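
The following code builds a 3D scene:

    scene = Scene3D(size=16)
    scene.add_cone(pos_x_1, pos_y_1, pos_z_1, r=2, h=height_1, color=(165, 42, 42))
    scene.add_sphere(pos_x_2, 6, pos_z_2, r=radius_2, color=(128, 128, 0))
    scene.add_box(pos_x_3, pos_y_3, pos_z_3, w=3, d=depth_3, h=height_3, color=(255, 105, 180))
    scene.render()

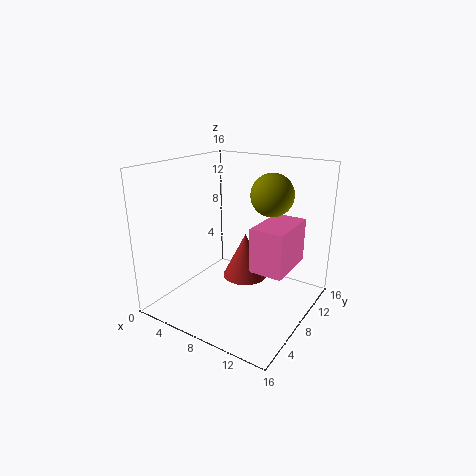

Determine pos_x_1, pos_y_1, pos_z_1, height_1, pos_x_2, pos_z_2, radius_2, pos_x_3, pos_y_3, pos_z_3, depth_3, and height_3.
pos_x_1 = 12; pos_y_1 = 3; pos_z_1 = 7; height_1 = 4; pos_x_2 = 13; pos_z_2 = 14; radius_2 = 2; pos_x_3 = 13; pos_y_3 = 2; pos_z_3 = 8; depth_3 = 5; height_3 = 4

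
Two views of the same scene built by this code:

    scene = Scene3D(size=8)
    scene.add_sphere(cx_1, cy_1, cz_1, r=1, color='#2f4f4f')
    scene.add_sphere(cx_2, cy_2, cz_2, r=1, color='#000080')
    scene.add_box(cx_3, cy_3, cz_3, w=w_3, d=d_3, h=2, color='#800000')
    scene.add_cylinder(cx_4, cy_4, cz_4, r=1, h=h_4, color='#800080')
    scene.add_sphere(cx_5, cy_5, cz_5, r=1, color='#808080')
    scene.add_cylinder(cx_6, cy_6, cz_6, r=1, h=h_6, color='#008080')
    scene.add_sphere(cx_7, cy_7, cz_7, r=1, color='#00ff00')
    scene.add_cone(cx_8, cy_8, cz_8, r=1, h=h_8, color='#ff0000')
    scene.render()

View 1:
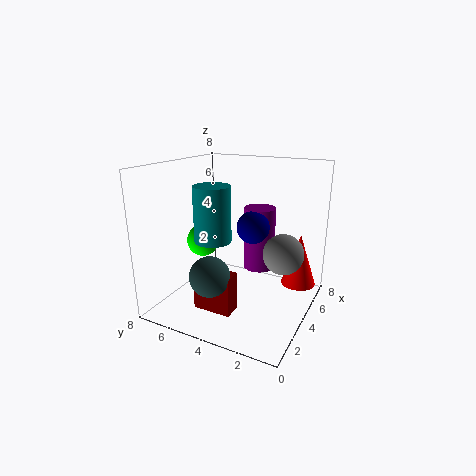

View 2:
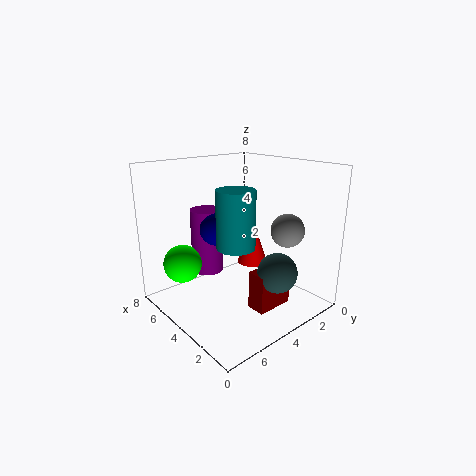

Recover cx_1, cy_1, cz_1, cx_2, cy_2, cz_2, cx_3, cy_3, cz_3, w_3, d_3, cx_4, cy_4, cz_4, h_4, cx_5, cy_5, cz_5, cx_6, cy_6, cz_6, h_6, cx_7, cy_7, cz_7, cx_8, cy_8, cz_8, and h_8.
cx_1 = 1
cy_1 = 4
cz_1 = 3
cx_2 = 6
cy_2 = 4
cz_2 = 4
cx_3 = 1
cy_3 = 3
cz_3 = 1
w_3 = 1
d_3 = 2
cx_4 = 7
cy_4 = 4
cz_4 = 1
h_4 = 4
cx_5 = 3
cy_5 = 1
cz_5 = 4
cx_6 = 3
cy_6 = 5
cz_6 = 4
h_6 = 3
cx_7 = 5
cy_7 = 7
cz_7 = 3
cx_8 = 6
cy_8 = 1
cz_8 = 1
h_8 = 3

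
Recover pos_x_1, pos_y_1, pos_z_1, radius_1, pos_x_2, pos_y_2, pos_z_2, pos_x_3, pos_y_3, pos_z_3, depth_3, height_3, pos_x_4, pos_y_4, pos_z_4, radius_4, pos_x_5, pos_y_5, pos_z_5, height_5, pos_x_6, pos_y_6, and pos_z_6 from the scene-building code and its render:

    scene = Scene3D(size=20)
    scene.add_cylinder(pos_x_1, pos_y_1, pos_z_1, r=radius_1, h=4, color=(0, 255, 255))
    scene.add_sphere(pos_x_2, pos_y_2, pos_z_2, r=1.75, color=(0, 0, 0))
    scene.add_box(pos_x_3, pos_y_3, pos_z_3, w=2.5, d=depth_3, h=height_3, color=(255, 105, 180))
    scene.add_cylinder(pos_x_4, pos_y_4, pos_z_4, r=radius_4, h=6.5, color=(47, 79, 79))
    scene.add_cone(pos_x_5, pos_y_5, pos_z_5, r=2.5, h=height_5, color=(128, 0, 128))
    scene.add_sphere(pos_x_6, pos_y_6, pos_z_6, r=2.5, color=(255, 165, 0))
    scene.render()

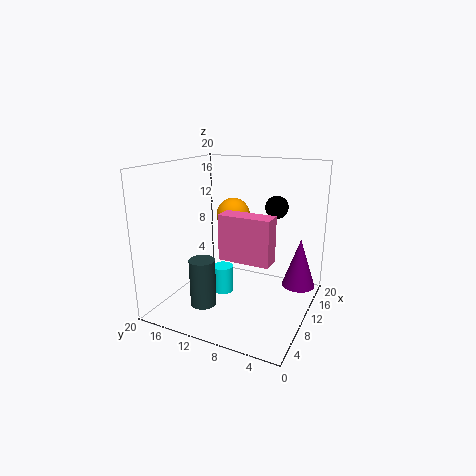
pos_x_1 = 10.5; pos_y_1 = 12.75; pos_z_1 = 1; radius_1 = 1.5; pos_x_2 = 17.25; pos_y_2 = 7; pos_z_2 = 13; pos_x_3 = 4.5; pos_y_3 = 3.5; pos_z_3 = 9; depth_3 = 6.5; height_3 = 5.75; pos_x_4 = 5.25; pos_y_4 = 13; pos_z_4 = 1.5; radius_4 = 1.75; pos_x_5 = 16.5; pos_y_5 = 2.75; pos_z_5 = 1.25; height_5 = 7.5; pos_x_6 = 14; pos_y_6 = 12.75; pos_z_6 = 12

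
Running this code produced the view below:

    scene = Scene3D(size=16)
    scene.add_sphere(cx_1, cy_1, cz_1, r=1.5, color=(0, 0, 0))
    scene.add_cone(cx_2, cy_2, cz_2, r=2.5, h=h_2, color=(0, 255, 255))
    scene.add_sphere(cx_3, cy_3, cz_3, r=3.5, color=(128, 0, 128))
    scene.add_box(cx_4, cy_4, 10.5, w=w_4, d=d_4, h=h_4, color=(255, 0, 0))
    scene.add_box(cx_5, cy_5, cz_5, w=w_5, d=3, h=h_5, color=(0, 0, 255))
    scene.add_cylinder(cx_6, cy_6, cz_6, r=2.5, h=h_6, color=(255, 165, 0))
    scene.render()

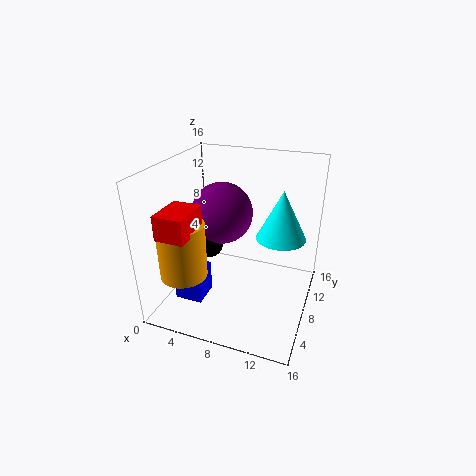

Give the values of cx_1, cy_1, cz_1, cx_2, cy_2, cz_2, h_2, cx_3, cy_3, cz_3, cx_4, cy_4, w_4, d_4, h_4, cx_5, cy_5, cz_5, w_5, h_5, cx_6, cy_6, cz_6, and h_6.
cx_1 = 4.5
cy_1 = 8
cz_1 = 6.5
cx_2 = 13
cy_2 = 7
cz_2 = 9.5
h_2 = 5
cx_3 = 5.5
cy_3 = 9.5
cz_3 = 10
cx_4 = 2.5
cy_4 = 0.5
w_4 = 3
d_4 = 4
h_4 = 2.5
cx_5 = 2.5
cy_5 = 3
cz_5 = 2
w_5 = 3
h_5 = 3.5
cx_6 = 3.5
cy_6 = 3.5
cz_6 = 5
h_6 = 6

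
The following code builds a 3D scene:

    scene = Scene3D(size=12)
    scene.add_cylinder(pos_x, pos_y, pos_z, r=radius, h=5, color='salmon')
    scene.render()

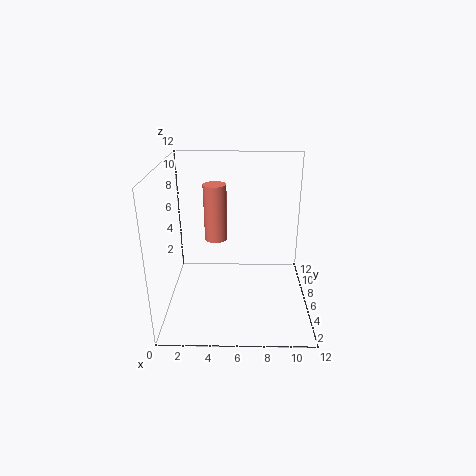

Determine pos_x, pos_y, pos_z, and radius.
pos_x = 4
pos_y = 8
pos_z = 5
radius = 1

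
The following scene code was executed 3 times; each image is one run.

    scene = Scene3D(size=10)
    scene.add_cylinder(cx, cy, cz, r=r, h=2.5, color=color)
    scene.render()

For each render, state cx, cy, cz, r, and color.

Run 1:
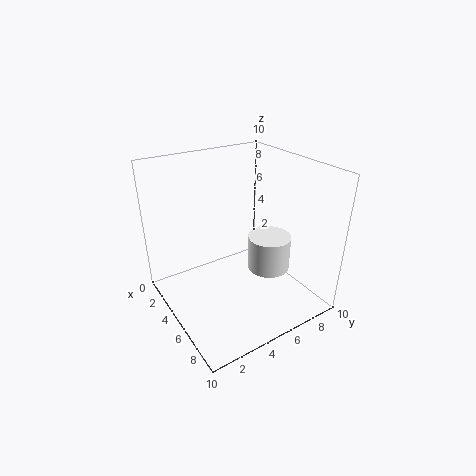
cx = 6, cy = 7, cz = 2.5, r = 1.5, color = 'white'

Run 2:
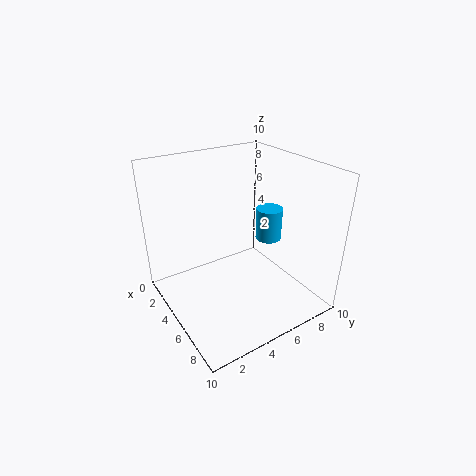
cx = 4, cy = 8.5, cz = 3.5, r = 1, color = 'deepskyblue'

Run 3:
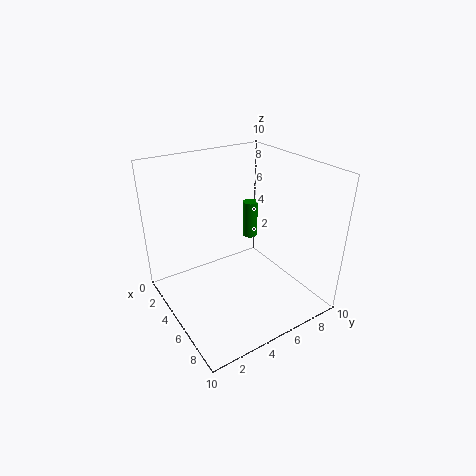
cx = 5, cy = 6, cz = 5, r = 0.5, color = 'green'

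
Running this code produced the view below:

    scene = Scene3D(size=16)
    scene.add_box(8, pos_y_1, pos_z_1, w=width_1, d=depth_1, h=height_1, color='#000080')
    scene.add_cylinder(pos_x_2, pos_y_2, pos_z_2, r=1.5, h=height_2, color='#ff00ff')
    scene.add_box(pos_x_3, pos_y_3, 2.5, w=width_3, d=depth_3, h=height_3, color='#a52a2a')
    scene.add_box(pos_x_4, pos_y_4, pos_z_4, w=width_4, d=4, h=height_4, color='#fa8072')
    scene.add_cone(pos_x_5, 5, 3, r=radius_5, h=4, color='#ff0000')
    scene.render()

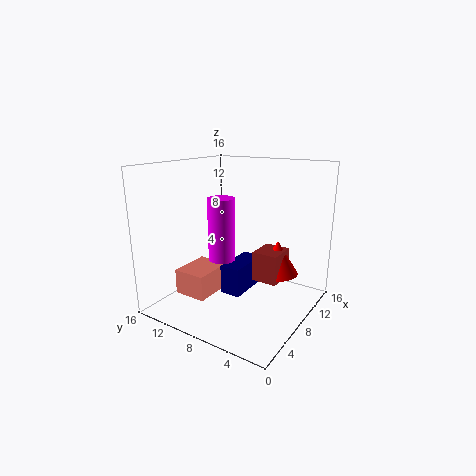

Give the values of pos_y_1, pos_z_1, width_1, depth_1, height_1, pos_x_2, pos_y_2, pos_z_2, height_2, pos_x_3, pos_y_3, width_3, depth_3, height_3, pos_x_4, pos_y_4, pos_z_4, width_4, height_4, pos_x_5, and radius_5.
pos_y_1 = 8; pos_z_1 = 0.5; width_1 = 5.5; depth_1 = 2.5; height_1 = 3.5; pos_x_2 = 7; pos_y_2 = 9.5; pos_z_2 = 5.5; height_2 = 7; pos_x_3 = 9.5; pos_y_3 = 4; width_3 = 3.5; depth_3 = 3; height_3 = 3.5; pos_x_4 = 5; pos_y_4 = 11; pos_z_4 = 0.5; width_4 = 5; height_4 = 3; pos_x_5 = 12; radius_5 = 2.5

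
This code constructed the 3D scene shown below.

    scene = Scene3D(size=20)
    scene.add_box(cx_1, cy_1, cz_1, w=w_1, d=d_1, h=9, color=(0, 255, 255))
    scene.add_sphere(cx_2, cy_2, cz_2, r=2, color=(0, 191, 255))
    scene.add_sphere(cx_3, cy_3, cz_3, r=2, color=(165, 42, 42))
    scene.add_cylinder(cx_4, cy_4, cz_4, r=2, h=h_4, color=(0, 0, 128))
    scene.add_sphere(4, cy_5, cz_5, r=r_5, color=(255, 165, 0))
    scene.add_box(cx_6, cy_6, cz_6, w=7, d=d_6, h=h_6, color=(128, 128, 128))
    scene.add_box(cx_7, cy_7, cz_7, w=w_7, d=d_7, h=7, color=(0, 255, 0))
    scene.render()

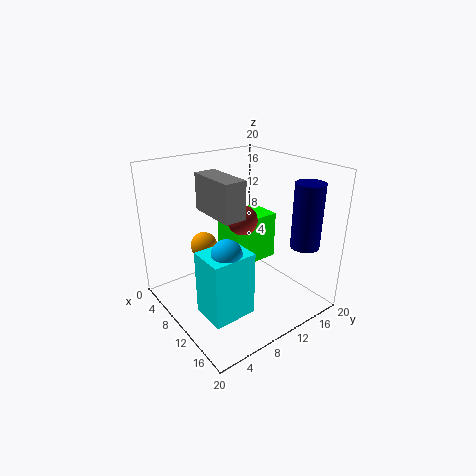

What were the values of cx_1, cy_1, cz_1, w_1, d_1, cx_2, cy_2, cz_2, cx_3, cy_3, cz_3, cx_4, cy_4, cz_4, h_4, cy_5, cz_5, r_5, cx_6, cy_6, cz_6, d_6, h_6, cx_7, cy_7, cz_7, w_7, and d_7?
cx_1 = 10, cy_1 = 3, cz_1 = 1, w_1 = 5, d_1 = 6, cx_2 = 13, cy_2 = 6, cz_2 = 10, cx_3 = 11, cy_3 = 10, cz_3 = 13, cx_4 = 16, cy_4 = 17, cz_4 = 9, h_4 = 9, cy_5 = 8, cz_5 = 7, r_5 = 2, cx_6 = 6, cy_6 = 6, cz_6 = 14, d_6 = 3, h_6 = 5, cx_7 = 5, cy_7 = 10, cz_7 = 5, w_7 = 5, d_7 = 7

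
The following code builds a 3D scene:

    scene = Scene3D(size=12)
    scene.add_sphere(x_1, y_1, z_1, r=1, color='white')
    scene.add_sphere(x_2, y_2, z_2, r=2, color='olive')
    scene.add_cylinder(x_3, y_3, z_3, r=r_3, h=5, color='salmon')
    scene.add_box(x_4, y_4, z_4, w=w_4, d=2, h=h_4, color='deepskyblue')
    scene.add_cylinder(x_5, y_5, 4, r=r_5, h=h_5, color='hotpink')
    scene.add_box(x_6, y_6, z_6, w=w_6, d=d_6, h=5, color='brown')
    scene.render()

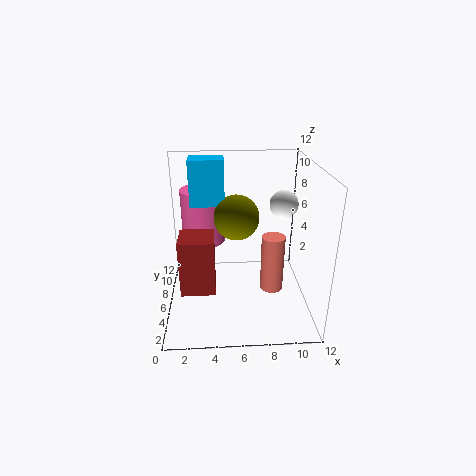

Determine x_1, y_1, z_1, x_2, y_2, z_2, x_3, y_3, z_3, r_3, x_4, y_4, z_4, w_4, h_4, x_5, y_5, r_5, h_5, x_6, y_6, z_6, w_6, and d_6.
x_1 = 9, y_1 = 3, z_1 = 10, x_2 = 6, y_2 = 8, z_2 = 7, x_3 = 9, y_3 = 6, z_3 = 1, r_3 = 1, x_4 = 2, y_4 = 8, z_4 = 8, w_4 = 3, h_4 = 4, x_5 = 3, y_5 = 10, r_5 = 2, h_5 = 5, x_6 = 1, y_6 = 5, z_6 = 1, w_6 = 3, d_6 = 3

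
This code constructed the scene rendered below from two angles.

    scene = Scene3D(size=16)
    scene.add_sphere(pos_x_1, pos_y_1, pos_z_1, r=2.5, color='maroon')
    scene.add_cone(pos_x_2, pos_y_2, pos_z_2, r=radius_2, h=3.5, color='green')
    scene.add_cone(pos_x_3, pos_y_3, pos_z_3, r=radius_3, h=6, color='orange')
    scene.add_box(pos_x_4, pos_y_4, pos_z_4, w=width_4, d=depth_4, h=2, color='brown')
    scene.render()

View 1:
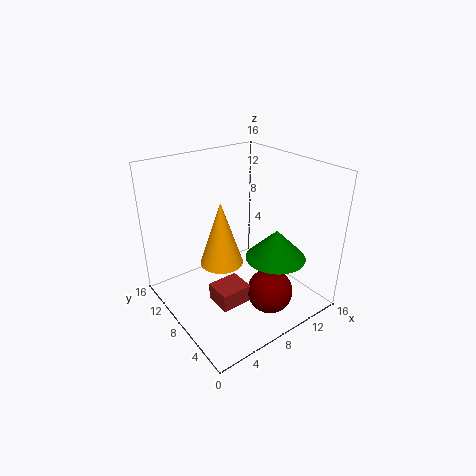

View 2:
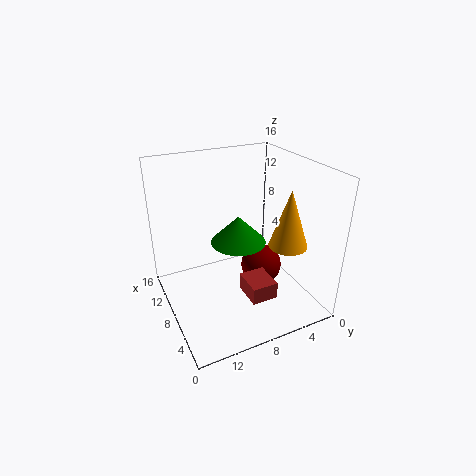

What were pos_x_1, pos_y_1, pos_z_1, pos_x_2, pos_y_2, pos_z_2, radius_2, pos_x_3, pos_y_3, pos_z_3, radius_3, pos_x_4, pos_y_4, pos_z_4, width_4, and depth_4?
pos_x_1 = 9.5
pos_y_1 = 4
pos_z_1 = 2.5
pos_x_2 = 12
pos_y_2 = 6
pos_z_2 = 5
radius_2 = 3.5
pos_x_3 = 3.5
pos_y_3 = 4.5
pos_z_3 = 8.5
radius_3 = 2
pos_x_4 = 4
pos_y_4 = 5
pos_z_4 = 1.5
width_4 = 3.5
depth_4 = 3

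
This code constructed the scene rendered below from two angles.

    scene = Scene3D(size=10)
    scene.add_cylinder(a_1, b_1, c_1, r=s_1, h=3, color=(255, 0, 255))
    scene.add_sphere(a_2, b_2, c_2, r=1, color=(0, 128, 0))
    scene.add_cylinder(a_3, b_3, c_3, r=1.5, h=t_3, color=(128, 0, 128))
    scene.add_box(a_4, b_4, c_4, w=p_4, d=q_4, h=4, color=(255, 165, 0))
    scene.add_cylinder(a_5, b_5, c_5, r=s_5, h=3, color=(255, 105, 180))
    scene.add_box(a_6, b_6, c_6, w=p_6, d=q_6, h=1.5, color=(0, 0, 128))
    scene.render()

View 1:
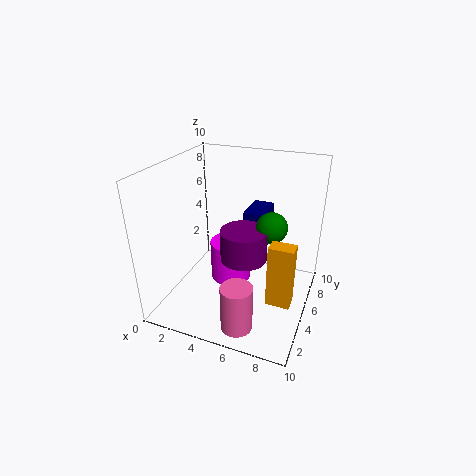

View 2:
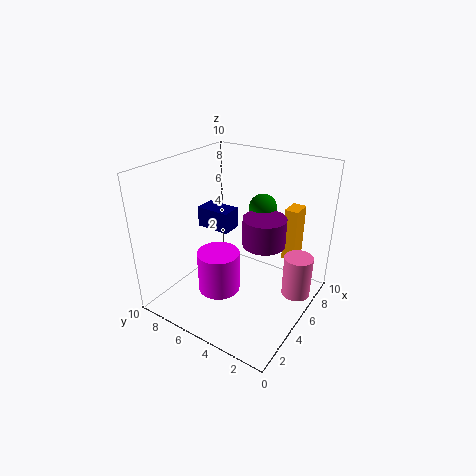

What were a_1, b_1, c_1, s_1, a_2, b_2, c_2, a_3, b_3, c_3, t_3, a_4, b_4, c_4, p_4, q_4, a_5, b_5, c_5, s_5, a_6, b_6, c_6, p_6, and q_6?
a_1 = 4, b_1 = 6, c_1 = 1, s_1 = 1.5, a_2 = 7.5, b_2 = 4.5, c_2 = 6.5, a_3 = 6, b_3 = 3.5, c_3 = 4.5, t_3 = 2, a_4 = 8, b_4 = 2, c_4 = 2.5, p_4 = 1.5, q_4 = 1, a_5 = 6.5, b_5 = 1, c_5 = 1, s_5 = 1, a_6 = 5, b_6 = 6, c_6 = 5, p_6 = 1.5, q_6 = 2.5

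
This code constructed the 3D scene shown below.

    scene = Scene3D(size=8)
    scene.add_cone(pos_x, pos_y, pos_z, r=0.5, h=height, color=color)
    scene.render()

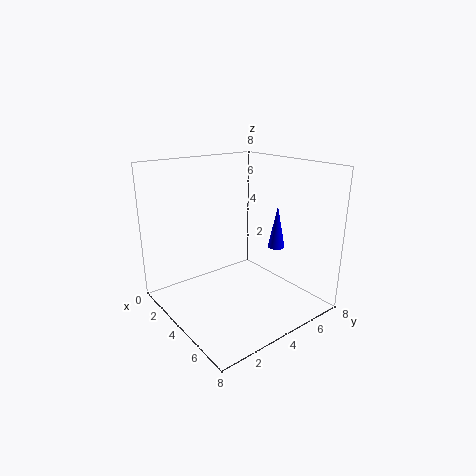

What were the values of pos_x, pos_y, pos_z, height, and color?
pos_x = 4.5; pos_y = 6.5; pos_z = 3; height = 2.5; color = 'blue'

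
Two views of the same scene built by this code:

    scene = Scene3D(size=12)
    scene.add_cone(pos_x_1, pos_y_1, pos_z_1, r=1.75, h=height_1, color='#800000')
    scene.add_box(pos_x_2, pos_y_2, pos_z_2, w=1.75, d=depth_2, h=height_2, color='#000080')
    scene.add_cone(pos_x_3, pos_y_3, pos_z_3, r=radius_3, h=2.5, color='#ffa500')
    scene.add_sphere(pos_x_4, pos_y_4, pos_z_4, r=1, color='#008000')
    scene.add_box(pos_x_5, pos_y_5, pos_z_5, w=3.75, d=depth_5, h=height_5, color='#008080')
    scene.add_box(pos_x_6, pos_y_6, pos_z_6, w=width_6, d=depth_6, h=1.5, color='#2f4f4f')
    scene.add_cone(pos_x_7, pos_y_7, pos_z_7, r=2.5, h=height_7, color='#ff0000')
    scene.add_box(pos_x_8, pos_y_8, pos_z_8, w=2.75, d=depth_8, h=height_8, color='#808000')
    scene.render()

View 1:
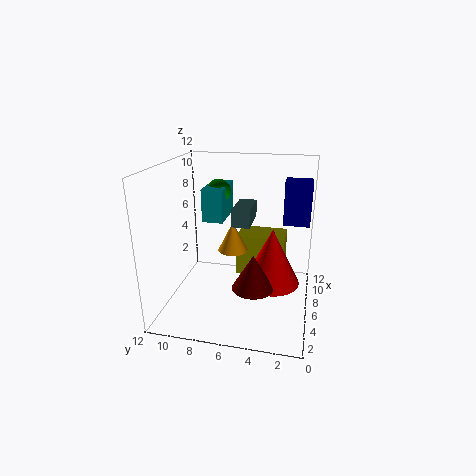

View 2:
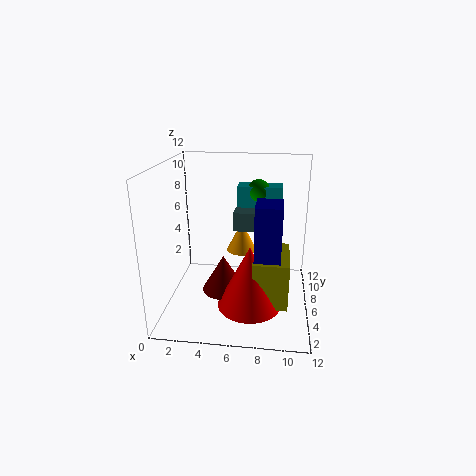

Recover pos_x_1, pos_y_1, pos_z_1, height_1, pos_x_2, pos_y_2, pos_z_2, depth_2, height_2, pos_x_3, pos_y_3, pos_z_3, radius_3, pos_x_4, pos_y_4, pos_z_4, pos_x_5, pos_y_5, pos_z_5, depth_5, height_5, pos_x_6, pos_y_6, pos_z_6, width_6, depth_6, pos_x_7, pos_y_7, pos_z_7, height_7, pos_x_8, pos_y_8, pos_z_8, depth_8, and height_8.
pos_x_1 = 5, pos_y_1 = 4.5, pos_z_1 = 2, height_1 = 3, pos_x_2 = 7.75, pos_y_2 = 0.25, pos_z_2 = 6.75, depth_2 = 2.25, height_2 = 3.75, pos_x_3 = 6.25, pos_y_3 = 6.5, pos_z_3 = 4.75, radius_3 = 1.25, pos_x_4 = 7.5, pos_y_4 = 8, pos_z_4 = 9.5, pos_x_5 = 5.75, pos_y_5 = 7.25, pos_z_5 = 7.25, depth_5 = 1.75, height_5 = 2.75, pos_x_6 = 5.75, pos_y_6 = 5, pos_z_6 = 7, width_6 = 3.25, depth_6 = 1.5, pos_x_7 = 7.25, pos_y_7 = 3.25, pos_z_7 = 1.5, height_7 = 5, pos_x_8 = 7.5, pos_y_8 = 2.25, pos_z_8 = 1.75, depth_8 = 4.25, height_8 = 3.75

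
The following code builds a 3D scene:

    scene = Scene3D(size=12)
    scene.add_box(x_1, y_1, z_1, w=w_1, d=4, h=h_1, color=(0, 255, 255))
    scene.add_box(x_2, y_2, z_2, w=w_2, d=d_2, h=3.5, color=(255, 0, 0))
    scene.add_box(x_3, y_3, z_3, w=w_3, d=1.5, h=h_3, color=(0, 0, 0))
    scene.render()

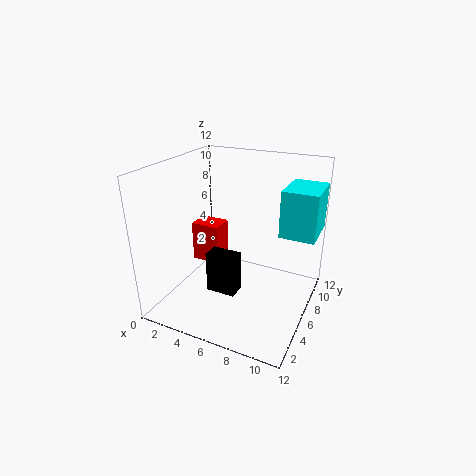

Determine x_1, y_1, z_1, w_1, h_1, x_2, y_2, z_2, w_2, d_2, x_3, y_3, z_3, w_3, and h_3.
x_1 = 9
y_1 = 7.5
z_1 = 6
w_1 = 3
h_1 = 4
x_2 = 1.5
y_2 = 6
z_2 = 3
w_2 = 2.5
d_2 = 2
x_3 = 4
y_3 = 4
z_3 = 1.5
w_3 = 2.5
h_3 = 3.5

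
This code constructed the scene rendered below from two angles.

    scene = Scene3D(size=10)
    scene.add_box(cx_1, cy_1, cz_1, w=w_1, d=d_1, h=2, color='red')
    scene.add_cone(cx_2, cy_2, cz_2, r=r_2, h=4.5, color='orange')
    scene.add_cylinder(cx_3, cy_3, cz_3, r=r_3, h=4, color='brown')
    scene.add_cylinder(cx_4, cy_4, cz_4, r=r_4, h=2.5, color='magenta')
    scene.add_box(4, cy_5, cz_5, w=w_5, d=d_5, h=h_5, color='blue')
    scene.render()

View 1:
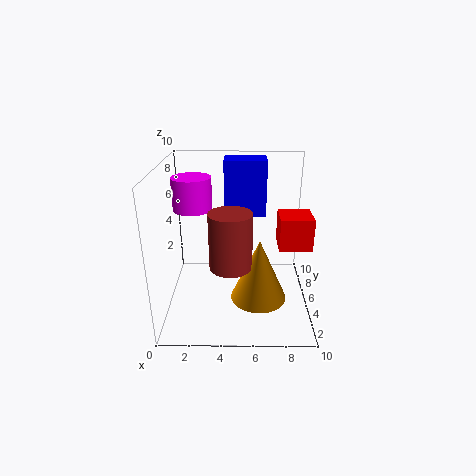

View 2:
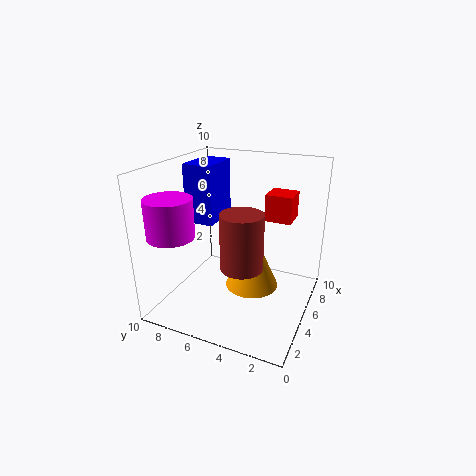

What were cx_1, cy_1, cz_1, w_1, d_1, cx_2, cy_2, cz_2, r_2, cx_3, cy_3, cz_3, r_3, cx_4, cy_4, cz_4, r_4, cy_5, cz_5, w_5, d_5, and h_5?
cx_1 = 7.5, cy_1 = 2, cz_1 = 5.5, w_1 = 2, d_1 = 2, cx_2 = 6.5, cy_2 = 4.5, cz_2 = 0.5, r_2 = 2, cx_3 = 4.5, cy_3 = 4.5, cz_3 = 3, r_3 = 1.5, cx_4 = 1.5, cy_4 = 8, cz_4 = 6, r_4 = 1.5, cy_5 = 6.5, cz_5 = 6, w_5 = 3, d_5 = 2, h_5 = 4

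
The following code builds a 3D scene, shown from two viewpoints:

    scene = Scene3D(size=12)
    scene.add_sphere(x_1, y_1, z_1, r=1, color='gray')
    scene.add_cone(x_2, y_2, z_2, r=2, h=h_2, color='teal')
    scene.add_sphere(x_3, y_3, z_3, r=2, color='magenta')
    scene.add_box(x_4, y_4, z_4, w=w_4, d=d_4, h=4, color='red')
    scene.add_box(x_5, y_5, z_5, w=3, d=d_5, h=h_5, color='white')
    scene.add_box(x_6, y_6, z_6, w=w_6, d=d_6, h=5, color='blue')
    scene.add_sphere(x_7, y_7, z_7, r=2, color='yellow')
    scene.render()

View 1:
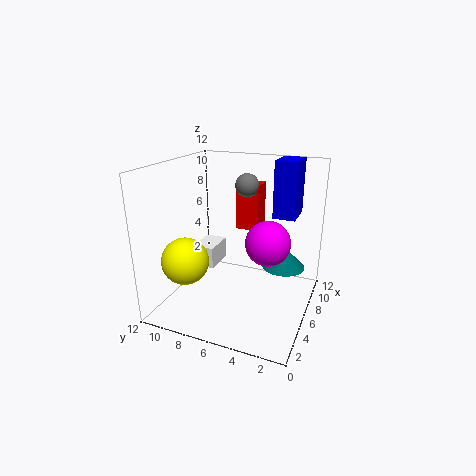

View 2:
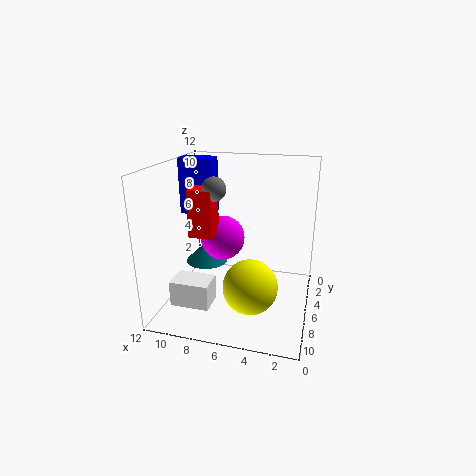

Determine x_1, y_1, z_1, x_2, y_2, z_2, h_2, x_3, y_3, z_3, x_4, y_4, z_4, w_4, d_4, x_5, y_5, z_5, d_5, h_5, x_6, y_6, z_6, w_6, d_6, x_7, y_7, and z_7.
x_1 = 8; y_1 = 6; z_1 = 10; x_2 = 10; y_2 = 3; z_2 = 2; h_2 = 2; x_3 = 8; y_3 = 4; z_3 = 5; x_4 = 8; y_4 = 5; z_4 = 6; w_4 = 2; d_4 = 2; x_5 = 7; y_5 = 9; z_5 = 2; d_5 = 2; h_5 = 2; x_6 = 9; y_6 = 2; z_6 = 7; w_6 = 3; d_6 = 2; x_7 = 4; y_7 = 10; z_7 = 4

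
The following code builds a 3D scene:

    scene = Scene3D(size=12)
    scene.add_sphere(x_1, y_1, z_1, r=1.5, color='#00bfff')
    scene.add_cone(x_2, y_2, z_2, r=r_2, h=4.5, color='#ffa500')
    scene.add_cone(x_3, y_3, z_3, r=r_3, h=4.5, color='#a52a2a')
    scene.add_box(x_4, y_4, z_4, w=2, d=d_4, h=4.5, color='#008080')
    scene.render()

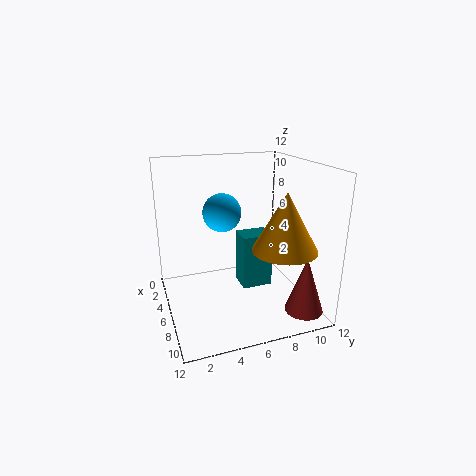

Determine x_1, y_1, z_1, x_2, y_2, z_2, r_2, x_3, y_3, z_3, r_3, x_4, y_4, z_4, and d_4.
x_1 = 6.5; y_1 = 4.5; z_1 = 8.5; x_2 = 9.5; y_2 = 8.5; z_2 = 6; r_2 = 2.5; x_3 = 10.5; y_3 = 10; z_3 = 1; r_3 = 1.5; x_4 = 5.5; y_4 = 6; z_4 = 2; d_4 = 2.5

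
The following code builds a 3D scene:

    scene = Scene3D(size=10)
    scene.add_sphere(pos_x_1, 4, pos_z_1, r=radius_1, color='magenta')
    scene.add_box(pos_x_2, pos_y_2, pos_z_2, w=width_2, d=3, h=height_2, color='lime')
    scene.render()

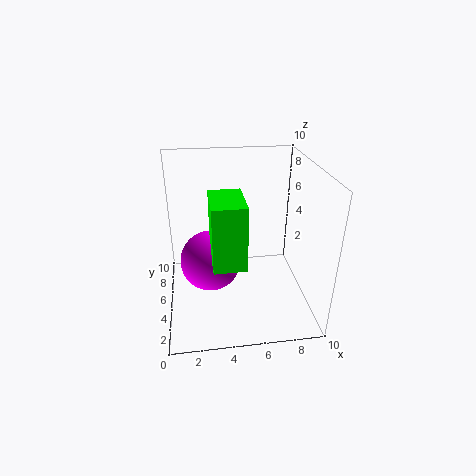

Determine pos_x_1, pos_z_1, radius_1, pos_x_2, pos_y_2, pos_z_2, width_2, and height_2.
pos_x_1 = 3; pos_z_1 = 4; radius_1 = 2; pos_x_2 = 3; pos_y_2 = 1; pos_z_2 = 5; width_2 = 2; height_2 = 4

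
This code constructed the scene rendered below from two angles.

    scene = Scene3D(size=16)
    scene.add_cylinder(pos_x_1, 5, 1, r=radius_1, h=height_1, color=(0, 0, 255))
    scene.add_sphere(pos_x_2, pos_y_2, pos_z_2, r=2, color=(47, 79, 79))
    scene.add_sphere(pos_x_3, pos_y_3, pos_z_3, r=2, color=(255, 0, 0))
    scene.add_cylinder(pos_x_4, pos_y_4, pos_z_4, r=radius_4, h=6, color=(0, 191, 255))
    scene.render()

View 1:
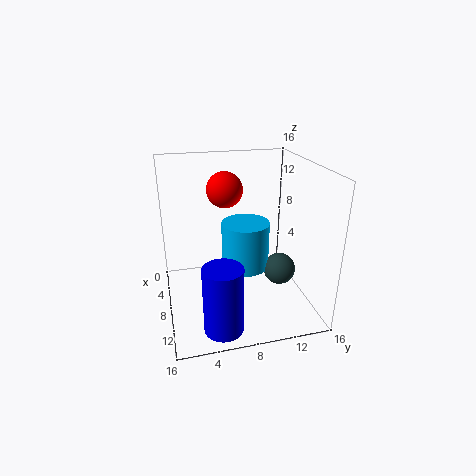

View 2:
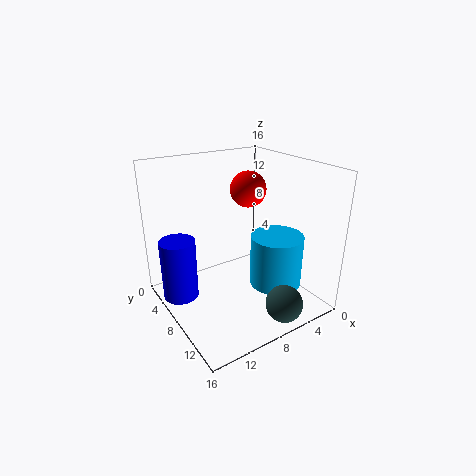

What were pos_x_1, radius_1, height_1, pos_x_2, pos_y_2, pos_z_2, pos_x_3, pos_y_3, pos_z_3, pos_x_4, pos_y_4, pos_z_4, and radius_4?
pos_x_1 = 14
radius_1 = 2
height_1 = 7
pos_x_2 = 6
pos_y_2 = 14
pos_z_2 = 2
pos_x_3 = 6
pos_y_3 = 7
pos_z_3 = 13
pos_x_4 = 4
pos_y_4 = 10
pos_z_4 = 2
radius_4 = 3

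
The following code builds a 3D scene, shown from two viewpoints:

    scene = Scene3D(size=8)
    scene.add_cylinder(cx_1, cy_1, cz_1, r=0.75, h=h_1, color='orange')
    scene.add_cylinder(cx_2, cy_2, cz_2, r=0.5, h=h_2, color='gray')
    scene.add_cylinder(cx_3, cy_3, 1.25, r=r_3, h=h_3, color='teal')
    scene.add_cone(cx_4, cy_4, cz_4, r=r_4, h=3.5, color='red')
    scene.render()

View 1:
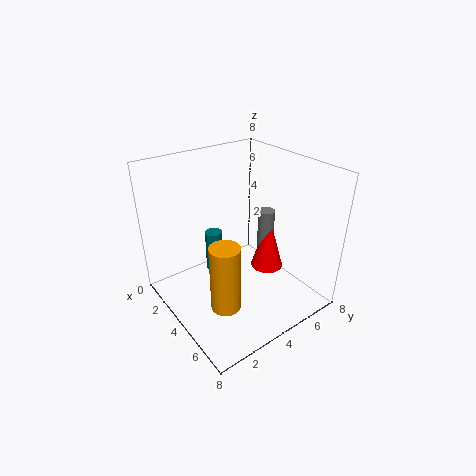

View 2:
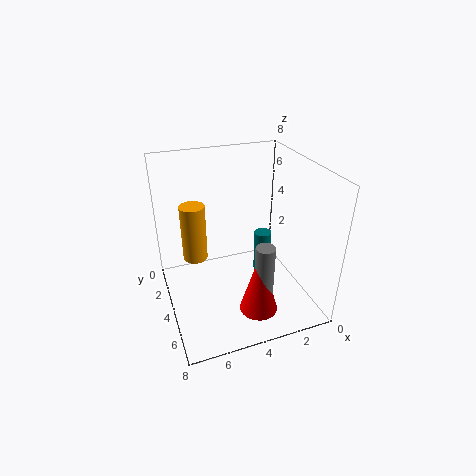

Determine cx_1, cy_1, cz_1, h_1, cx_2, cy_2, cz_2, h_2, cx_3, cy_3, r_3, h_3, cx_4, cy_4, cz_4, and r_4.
cx_1 = 6; cy_1 = 1.75; cz_1 = 1.75; h_1 = 3.5; cx_2 = 3.5; cy_2 = 6.5; cz_2 = 1.5; h_2 = 3.25; cx_3 = 2.25; cy_3 = 3.5; r_3 = 0.5; h_3 = 2.5; cx_4 = 3.75; cy_4 = 6.5; cz_4 = 1; r_4 = 1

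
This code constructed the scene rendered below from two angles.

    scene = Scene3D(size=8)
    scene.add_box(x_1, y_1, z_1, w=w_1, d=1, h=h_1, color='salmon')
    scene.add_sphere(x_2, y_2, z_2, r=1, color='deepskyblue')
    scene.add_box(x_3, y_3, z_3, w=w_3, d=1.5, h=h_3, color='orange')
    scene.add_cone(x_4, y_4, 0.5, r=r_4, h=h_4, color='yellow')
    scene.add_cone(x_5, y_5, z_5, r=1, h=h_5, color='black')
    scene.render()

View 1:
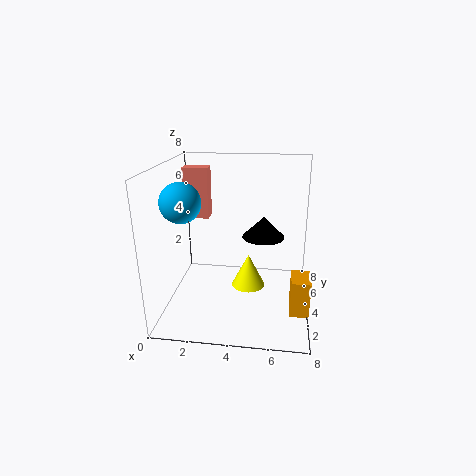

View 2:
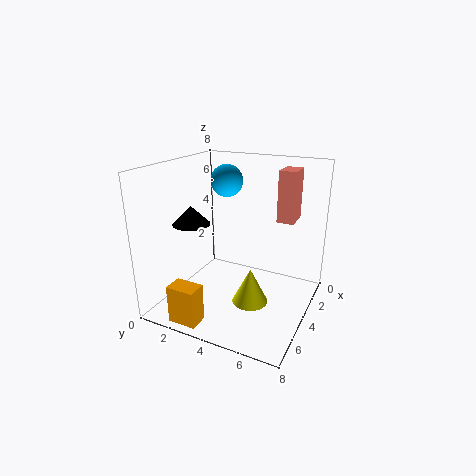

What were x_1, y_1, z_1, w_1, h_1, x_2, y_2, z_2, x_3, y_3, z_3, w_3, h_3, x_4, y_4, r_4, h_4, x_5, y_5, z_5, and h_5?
x_1 = 0.5, y_1 = 5.5, z_1 = 4.5, w_1 = 1.5, h_1 = 3, x_2 = 1.5, y_2 = 2, z_2 = 6.5, x_3 = 7, y_3 = 2, z_3 = 0.5, w_3 = 1, h_3 = 2, x_4 = 4.5, y_4 = 5, r_4 = 1, h_4 = 2, x_5 = 5.5, y_5 = 2, z_5 = 5, h_5 = 1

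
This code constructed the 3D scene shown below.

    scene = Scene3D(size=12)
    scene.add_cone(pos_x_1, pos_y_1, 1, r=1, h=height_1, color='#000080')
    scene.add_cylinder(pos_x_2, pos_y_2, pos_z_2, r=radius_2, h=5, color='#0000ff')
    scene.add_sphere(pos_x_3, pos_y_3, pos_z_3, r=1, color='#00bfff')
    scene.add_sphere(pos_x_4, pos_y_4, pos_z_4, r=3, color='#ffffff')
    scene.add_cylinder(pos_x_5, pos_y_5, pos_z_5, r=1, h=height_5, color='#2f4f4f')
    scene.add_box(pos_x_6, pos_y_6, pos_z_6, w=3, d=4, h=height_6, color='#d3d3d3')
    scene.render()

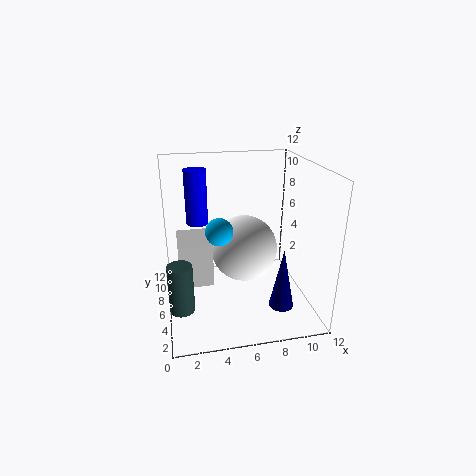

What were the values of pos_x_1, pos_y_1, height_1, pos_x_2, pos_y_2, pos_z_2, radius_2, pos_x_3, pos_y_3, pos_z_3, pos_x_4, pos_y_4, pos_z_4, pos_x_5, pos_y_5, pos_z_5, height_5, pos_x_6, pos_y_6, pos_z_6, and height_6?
pos_x_1 = 9; pos_y_1 = 3; height_1 = 5; pos_x_2 = 3; pos_y_2 = 10; pos_z_2 = 6; radius_2 = 1; pos_x_3 = 4; pos_y_3 = 3; pos_z_3 = 8; pos_x_4 = 7; pos_y_4 = 8; pos_z_4 = 4; pos_x_5 = 1; pos_y_5 = 4; pos_z_5 = 1; height_5 = 4; pos_x_6 = 1; pos_y_6 = 7; pos_z_6 = 1; height_6 = 4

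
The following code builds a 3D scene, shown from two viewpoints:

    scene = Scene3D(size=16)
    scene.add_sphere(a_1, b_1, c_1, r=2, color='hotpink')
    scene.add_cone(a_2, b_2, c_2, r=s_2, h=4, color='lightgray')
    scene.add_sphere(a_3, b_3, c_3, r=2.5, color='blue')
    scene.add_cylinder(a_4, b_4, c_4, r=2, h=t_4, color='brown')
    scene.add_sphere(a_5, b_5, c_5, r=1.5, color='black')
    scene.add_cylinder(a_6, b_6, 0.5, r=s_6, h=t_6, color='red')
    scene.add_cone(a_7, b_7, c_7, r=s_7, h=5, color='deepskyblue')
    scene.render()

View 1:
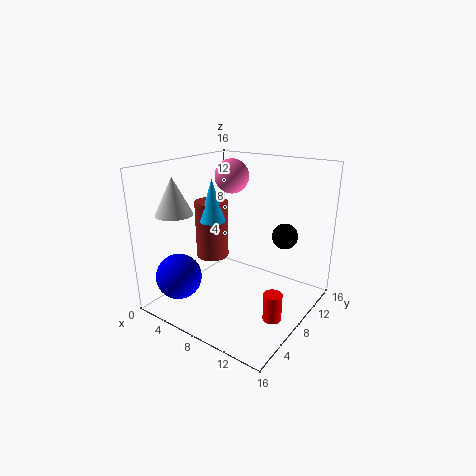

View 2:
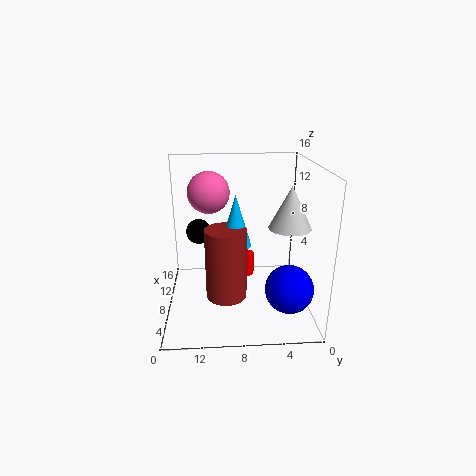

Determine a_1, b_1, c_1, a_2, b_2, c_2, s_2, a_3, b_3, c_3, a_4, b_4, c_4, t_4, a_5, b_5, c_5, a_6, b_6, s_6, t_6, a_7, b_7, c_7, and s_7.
a_1 = 5, b_1 = 11, c_1 = 14, a_2 = 3, b_2 = 3.5, c_2 = 11, s_2 = 2, a_3 = 3.5, b_3 = 3, c_3 = 4, a_4 = 3, b_4 = 9.5, c_4 = 4, t_4 = 7, a_5 = 11.5, b_5 = 12.5, c_5 = 7.5, a_6 = 13.5, b_6 = 6.5, s_6 = 1, t_6 = 3, a_7 = 4, b_7 = 8.5, c_7 = 9, s_7 = 1.5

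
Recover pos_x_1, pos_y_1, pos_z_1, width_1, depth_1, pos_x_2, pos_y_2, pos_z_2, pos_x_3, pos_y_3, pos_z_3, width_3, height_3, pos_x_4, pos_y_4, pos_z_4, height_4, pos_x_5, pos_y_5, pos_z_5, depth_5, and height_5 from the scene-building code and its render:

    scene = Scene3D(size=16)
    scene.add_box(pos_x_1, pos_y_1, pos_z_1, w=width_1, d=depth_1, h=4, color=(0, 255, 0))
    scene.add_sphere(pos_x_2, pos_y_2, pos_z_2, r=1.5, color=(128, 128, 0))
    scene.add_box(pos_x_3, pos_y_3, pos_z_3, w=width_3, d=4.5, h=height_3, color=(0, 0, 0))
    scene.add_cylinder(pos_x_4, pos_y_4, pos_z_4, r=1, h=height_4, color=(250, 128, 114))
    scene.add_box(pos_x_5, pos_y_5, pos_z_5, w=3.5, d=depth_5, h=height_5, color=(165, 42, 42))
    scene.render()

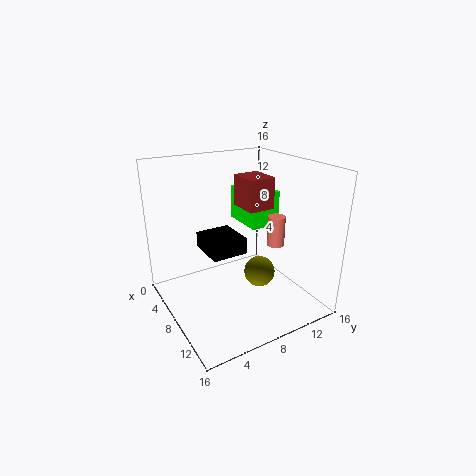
pos_x_1 = 3; pos_y_1 = 10; pos_z_1 = 8.5; width_1 = 5; depth_1 = 3.5; pos_x_2 = 13; pos_y_2 = 7.5; pos_z_2 = 6.5; pos_x_3 = 1; pos_y_3 = 6; pos_z_3 = 4.5; width_3 = 5; height_3 = 2; pos_x_4 = 9; pos_y_4 = 12.5; pos_z_4 = 6.5; height_4 = 3.5; pos_x_5 = 5.5; pos_y_5 = 9; pos_z_5 = 11; depth_5 = 3; height_5 = 3.5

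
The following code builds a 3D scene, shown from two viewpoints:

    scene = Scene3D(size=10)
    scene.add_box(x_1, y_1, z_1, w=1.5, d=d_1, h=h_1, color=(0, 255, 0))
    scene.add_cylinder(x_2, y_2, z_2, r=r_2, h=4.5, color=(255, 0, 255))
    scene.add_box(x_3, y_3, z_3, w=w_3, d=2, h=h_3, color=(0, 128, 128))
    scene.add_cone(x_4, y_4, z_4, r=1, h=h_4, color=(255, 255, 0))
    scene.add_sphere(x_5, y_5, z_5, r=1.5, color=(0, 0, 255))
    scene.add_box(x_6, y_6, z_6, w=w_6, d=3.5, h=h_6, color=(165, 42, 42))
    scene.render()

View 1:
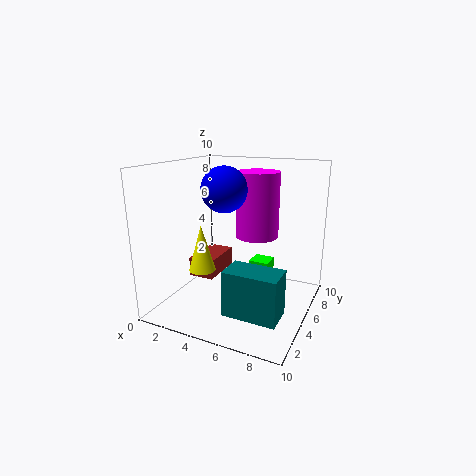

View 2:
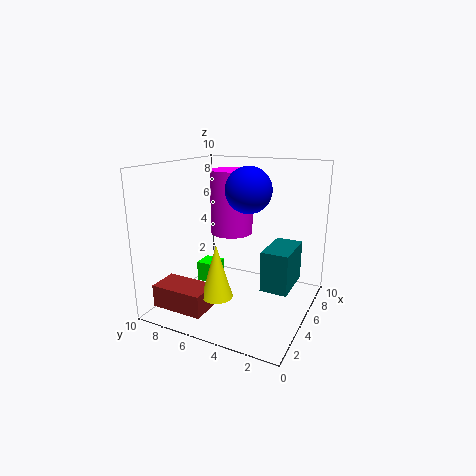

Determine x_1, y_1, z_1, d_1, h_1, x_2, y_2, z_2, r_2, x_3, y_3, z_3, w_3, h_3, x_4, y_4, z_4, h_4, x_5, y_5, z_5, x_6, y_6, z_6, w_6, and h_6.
x_1 = 5
y_1 = 7
z_1 = 1
d_1 = 1.5
h_1 = 1.5
x_2 = 6
y_2 = 6
z_2 = 5
r_2 = 1.5
x_3 = 5.5
y_3 = 1.5
z_3 = 1
w_3 = 3.5
h_3 = 3
x_4 = 2
y_4 = 5
z_4 = 2
h_4 = 3.5
x_5 = 4.5
y_5 = 4
z_5 = 8.5
x_6 = 0.5
y_6 = 5.5
z_6 = 1
w_6 = 2
h_6 = 1.5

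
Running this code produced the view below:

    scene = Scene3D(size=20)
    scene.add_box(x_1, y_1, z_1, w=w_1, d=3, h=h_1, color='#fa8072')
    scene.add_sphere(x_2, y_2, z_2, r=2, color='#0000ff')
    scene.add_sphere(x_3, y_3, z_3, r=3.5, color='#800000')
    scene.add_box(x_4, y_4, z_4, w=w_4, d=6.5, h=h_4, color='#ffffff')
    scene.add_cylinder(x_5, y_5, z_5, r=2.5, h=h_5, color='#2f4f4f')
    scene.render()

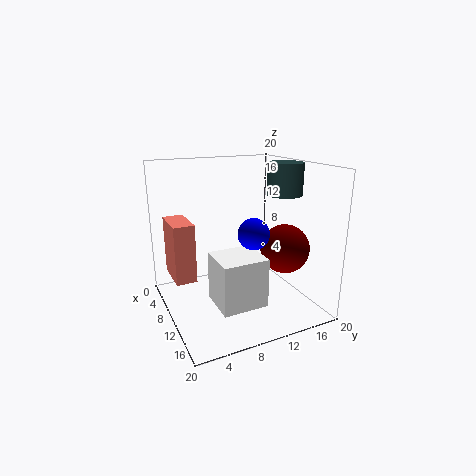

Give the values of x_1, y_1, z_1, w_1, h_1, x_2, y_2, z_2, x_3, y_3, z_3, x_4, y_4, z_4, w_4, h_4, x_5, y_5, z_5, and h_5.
x_1 = 2, y_1 = 1.5, z_1 = 3.5, w_1 = 6, h_1 = 8.5, x_2 = 14.5, y_2 = 10, z_2 = 12, x_3 = 12, y_3 = 16.5, z_3 = 8, x_4 = 8.5, y_4 = 6, z_4 = 1, w_4 = 6, h_4 = 7, x_5 = 10.5, y_5 = 17, z_5 = 15.5, h_5 = 4.5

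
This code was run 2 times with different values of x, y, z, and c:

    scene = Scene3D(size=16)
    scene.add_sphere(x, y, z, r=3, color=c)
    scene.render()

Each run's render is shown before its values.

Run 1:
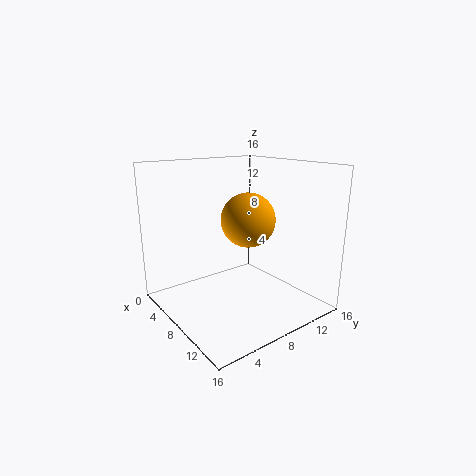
x = 8.5; y = 9; z = 10; c = 'orange'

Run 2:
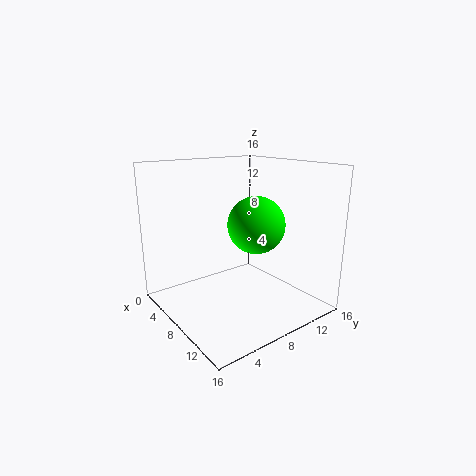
x = 10.5; y = 8.5; z = 10; c = 'lime'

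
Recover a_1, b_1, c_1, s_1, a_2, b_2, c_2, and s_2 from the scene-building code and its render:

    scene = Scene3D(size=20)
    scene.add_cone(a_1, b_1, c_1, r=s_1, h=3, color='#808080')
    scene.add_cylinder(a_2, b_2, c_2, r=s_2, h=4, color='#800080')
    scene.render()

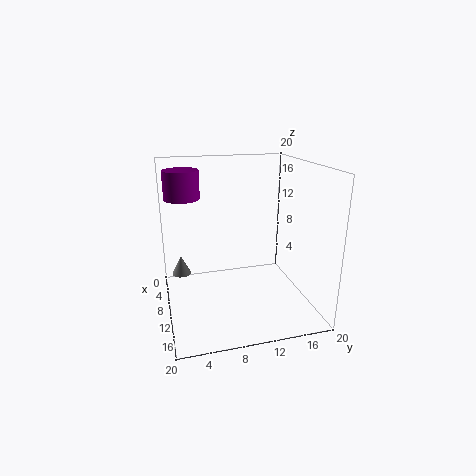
a_1 = 3, b_1 = 2.5, c_1 = 2, s_1 = 1.5, a_2 = 6, b_2 = 3, c_2 = 15, s_2 = 2.5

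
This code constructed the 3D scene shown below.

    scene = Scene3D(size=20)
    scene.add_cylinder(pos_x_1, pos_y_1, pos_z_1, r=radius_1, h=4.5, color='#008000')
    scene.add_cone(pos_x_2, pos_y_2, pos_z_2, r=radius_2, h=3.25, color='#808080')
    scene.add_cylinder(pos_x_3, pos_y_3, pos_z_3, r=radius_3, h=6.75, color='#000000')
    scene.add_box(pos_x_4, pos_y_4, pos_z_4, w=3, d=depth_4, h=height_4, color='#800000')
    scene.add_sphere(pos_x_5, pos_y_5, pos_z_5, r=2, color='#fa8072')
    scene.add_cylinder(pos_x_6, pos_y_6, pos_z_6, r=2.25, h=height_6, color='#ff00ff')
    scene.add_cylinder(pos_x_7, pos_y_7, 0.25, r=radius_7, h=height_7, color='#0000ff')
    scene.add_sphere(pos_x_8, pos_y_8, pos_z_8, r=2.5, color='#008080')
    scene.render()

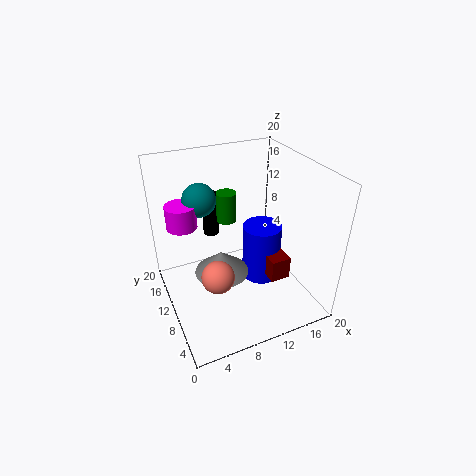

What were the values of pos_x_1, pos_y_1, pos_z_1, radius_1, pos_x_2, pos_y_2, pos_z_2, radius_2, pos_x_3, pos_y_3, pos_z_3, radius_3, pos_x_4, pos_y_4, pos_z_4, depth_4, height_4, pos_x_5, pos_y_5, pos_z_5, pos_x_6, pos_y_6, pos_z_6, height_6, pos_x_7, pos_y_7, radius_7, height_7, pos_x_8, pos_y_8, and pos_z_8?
pos_x_1 = 10.5, pos_y_1 = 15.25, pos_z_1 = 10, radius_1 = 1.5, pos_x_2 = 7.25, pos_y_2 = 9.5, pos_z_2 = 5.5, radius_2 = 3.75, pos_x_3 = 8.75, pos_y_3 = 17.5, pos_z_3 = 7, radius_3 = 1.25, pos_x_4 = 14.5, pos_y_4 = 7.5, pos_z_4 = 2.25, depth_4 = 5.25, height_4 = 3.5, pos_x_5 = 4.75, pos_y_5 = 4.25, pos_z_5 = 9.25, pos_x_6 = 3.75, pos_y_6 = 16, pos_z_6 = 10, height_6 = 3.5, pos_x_7 = 15.25, pos_y_7 = 12.5, radius_7 = 3, height_7 = 9, pos_x_8 = 6.75, pos_y_8 = 16.5, pos_z_8 = 13.5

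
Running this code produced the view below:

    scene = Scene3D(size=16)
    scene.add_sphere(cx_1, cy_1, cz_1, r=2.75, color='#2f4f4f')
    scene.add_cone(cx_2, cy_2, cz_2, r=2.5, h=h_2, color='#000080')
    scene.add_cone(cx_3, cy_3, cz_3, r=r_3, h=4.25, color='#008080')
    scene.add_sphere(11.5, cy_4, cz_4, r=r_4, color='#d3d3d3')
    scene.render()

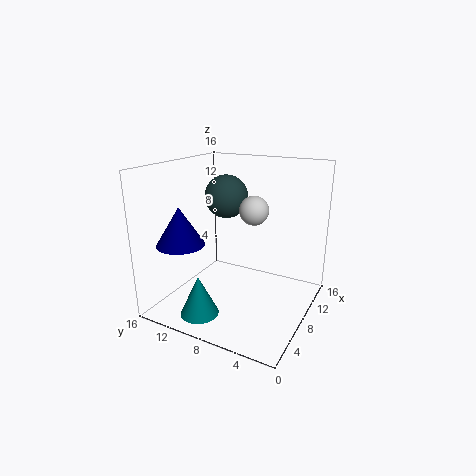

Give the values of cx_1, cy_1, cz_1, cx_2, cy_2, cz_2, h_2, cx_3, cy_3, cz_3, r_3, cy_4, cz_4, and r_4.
cx_1 = 13.25; cy_1 = 12.5; cz_1 = 11; cx_2 = 3; cy_2 = 12; cz_2 = 8.25; h_2 = 4; cx_3 = 2.25; cy_3 = 9.5; cz_3 = 1.25; r_3 = 2; cy_4 = 7.75; cz_4 = 10.25; r_4 = 1.75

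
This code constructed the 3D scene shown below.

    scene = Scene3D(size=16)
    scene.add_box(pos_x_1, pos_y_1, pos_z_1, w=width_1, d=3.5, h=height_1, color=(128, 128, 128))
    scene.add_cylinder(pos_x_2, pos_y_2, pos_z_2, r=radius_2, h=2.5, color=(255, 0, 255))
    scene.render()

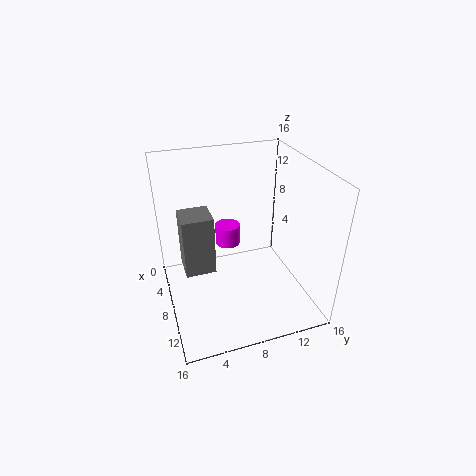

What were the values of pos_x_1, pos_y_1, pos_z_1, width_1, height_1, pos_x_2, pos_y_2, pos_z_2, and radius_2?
pos_x_1 = 4; pos_y_1 = 2; pos_z_1 = 3.5; width_1 = 3.5; height_1 = 7; pos_x_2 = 4; pos_y_2 = 8; pos_z_2 = 5; radius_2 = 1.5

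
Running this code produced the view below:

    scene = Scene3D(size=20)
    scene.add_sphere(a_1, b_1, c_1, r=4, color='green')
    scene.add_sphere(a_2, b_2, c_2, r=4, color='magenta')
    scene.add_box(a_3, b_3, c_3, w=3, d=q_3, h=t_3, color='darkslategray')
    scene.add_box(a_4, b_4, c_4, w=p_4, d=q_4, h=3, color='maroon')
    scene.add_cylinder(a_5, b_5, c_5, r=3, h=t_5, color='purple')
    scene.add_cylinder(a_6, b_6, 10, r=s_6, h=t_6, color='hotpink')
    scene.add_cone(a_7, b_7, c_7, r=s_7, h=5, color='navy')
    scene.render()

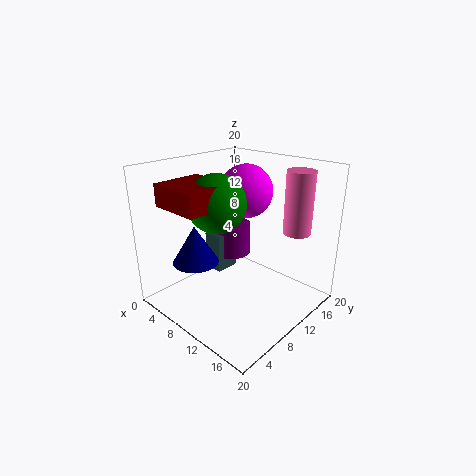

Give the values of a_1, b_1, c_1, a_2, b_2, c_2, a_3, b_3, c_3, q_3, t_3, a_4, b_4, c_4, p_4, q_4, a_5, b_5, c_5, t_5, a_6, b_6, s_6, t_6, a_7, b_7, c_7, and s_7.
a_1 = 8, b_1 = 8, c_1 = 15, a_2 = 7, b_2 = 15, c_2 = 15, a_3 = 2, b_3 = 11, c_3 = 2, q_3 = 4, t_3 = 6, a_4 = 3, b_4 = 2, c_4 = 15, p_4 = 7, q_4 = 7, a_5 = 4, b_5 = 15, c_5 = 4, t_5 = 5, a_6 = 15, b_6 = 17, s_6 = 2, t_6 = 9, a_7 = 8, b_7 = 4, c_7 = 8, s_7 = 3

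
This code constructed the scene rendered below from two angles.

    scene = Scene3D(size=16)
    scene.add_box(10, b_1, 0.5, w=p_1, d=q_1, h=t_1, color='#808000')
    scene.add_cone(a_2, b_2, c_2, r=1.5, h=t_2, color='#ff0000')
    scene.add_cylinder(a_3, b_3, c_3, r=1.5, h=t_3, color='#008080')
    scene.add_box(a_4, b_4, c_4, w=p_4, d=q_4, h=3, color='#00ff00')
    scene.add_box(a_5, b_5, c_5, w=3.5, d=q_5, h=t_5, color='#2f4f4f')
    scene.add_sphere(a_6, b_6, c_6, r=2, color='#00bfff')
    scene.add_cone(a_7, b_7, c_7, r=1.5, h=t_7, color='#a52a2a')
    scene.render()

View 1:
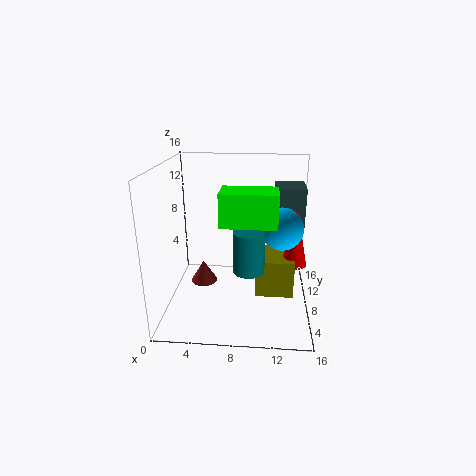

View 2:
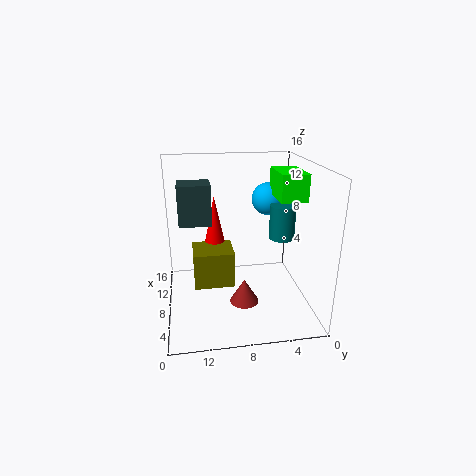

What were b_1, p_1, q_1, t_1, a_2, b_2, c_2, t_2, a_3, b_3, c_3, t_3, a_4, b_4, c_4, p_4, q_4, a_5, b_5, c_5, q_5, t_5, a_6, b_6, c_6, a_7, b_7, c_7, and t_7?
b_1 = 8
p_1 = 4.5
q_1 = 5
t_1 = 4.5
a_2 = 14.5
b_2 = 10
c_2 = 4
t_2 = 7
a_3 = 9.5
b_3 = 2.5
c_3 = 7
t_3 = 4
a_4 = 7
b_4 = 0.5
c_4 = 12
p_4 = 5
q_4 = 3
a_5 = 12
b_5 = 10.5
c_5 = 8
q_5 = 4
t_5 = 5
a_6 = 12.5
b_6 = 3.5
c_6 = 11
a_7 = 4
b_7 = 8
c_7 = 2.5
t_7 = 2.5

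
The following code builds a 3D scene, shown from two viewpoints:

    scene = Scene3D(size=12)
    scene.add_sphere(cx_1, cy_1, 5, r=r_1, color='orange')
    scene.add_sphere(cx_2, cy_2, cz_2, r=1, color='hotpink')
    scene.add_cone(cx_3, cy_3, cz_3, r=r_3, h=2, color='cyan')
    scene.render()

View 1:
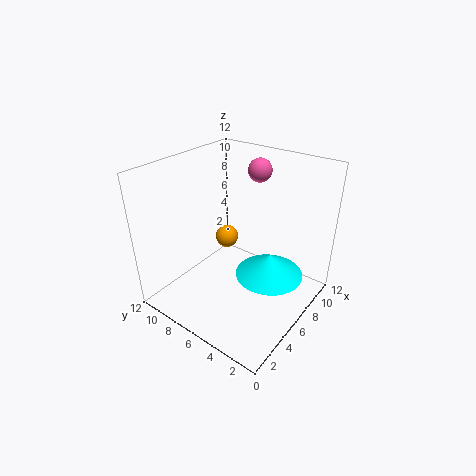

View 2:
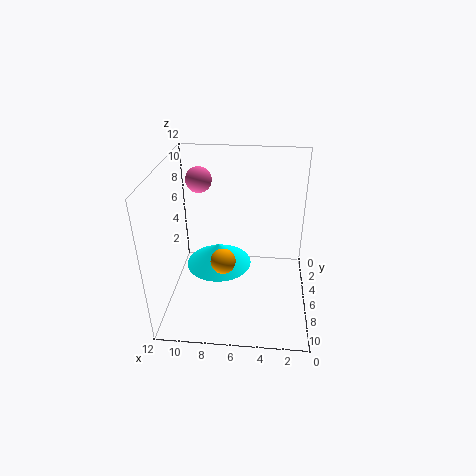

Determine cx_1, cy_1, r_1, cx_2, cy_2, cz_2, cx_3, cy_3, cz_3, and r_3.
cx_1 = 7; cy_1 = 8; r_1 = 1; cx_2 = 9; cy_2 = 6; cz_2 = 11; cx_3 = 8; cy_3 = 4; cz_3 = 2; r_3 = 3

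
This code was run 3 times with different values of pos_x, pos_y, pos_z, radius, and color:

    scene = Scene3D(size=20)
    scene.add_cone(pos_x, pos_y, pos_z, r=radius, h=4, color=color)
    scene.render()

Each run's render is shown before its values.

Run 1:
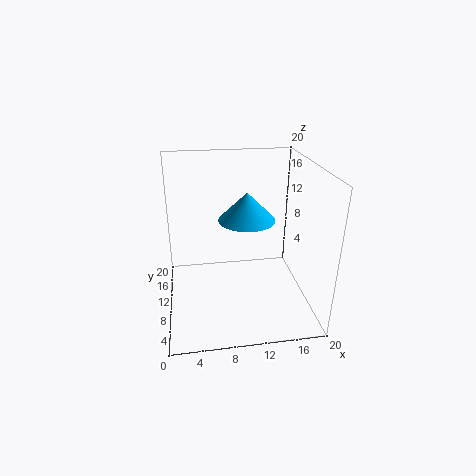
pos_x = 11.5; pos_y = 11.5; pos_z = 12; radius = 4; color = 'deepskyblue'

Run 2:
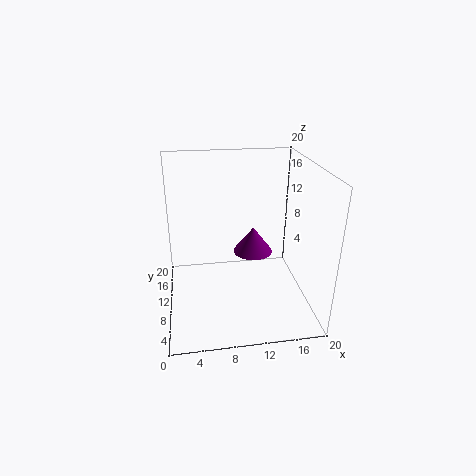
pos_x = 13; pos_y = 14; pos_z = 5.5; radius = 3; color = 'purple'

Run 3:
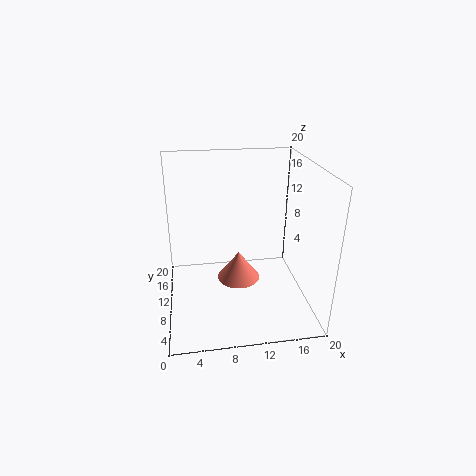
pos_x = 10; pos_y = 9.5; pos_z = 4; radius = 3; color = 'salmon'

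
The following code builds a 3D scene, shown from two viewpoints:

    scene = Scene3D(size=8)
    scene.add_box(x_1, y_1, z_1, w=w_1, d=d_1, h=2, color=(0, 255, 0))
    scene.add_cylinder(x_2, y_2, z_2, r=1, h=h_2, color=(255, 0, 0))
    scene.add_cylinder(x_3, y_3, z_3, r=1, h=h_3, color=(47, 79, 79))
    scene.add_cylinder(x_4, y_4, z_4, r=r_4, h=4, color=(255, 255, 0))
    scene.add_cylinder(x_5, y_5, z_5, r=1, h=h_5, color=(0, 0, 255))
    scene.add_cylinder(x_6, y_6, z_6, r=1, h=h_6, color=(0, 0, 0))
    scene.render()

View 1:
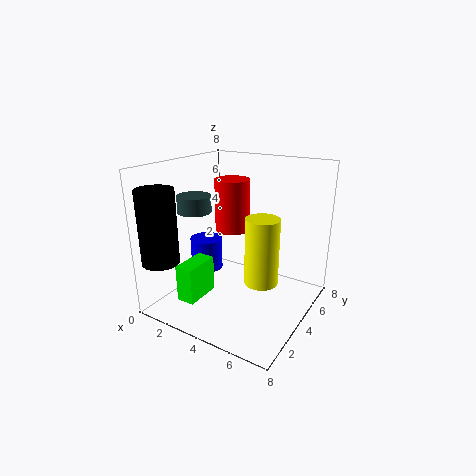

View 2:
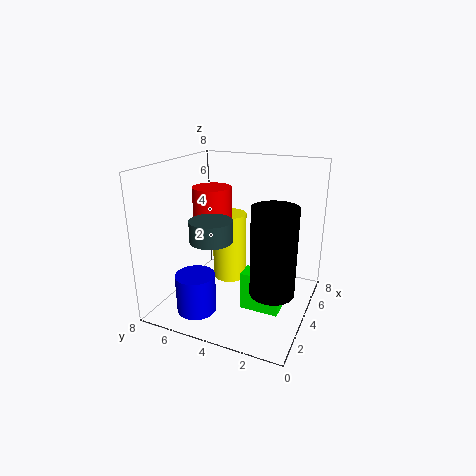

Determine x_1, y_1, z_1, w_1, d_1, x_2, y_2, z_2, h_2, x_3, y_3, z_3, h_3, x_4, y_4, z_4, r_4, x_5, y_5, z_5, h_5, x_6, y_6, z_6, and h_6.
x_1 = 2
y_1 = 1
z_1 = 1
w_1 = 1
d_1 = 2
x_2 = 3
y_2 = 5
z_2 = 4
h_2 = 3
x_3 = 1
y_3 = 4
z_3 = 5
h_3 = 1
x_4 = 5
y_4 = 5
z_4 = 1
r_4 = 1
x_5 = 1
y_5 = 5
z_5 = 1
h_5 = 2
x_6 = 1
y_6 = 1
z_6 = 3
h_6 = 4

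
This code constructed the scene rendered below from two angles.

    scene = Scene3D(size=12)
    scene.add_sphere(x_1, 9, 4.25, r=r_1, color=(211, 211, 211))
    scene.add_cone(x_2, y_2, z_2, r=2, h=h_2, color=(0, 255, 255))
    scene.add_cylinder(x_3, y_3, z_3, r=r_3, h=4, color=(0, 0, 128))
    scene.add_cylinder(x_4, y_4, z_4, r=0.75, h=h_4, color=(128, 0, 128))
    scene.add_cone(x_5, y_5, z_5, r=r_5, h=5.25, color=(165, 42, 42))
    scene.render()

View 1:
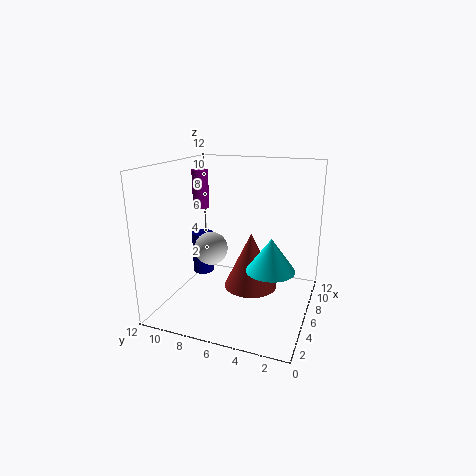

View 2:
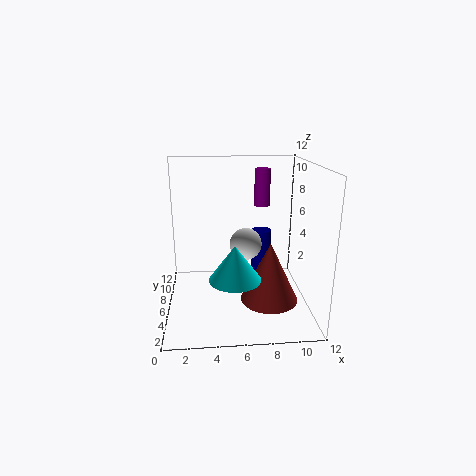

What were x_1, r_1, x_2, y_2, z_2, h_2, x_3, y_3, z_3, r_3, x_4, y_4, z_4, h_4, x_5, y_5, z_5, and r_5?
x_1 = 7, r_1 = 1.5, x_2 = 5.5, y_2 = 3, z_2 = 3.75, h_2 = 2.75, x_3 = 8.75, y_3 = 10.75, z_3 = 1, r_3 = 1, x_4 = 8.75, y_4 = 10.75, z_4 = 7.5, h_4 = 3.5, x_5 = 8.75, y_5 = 5.75, z_5 = 0.25, r_5 = 2.5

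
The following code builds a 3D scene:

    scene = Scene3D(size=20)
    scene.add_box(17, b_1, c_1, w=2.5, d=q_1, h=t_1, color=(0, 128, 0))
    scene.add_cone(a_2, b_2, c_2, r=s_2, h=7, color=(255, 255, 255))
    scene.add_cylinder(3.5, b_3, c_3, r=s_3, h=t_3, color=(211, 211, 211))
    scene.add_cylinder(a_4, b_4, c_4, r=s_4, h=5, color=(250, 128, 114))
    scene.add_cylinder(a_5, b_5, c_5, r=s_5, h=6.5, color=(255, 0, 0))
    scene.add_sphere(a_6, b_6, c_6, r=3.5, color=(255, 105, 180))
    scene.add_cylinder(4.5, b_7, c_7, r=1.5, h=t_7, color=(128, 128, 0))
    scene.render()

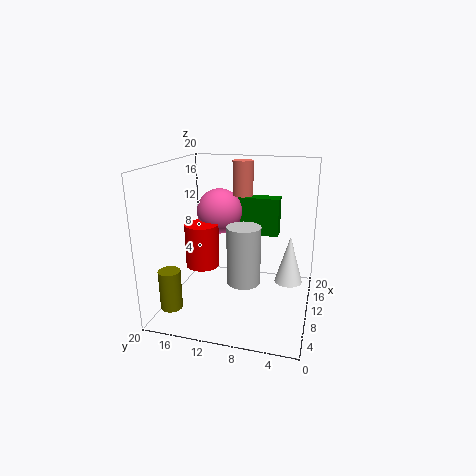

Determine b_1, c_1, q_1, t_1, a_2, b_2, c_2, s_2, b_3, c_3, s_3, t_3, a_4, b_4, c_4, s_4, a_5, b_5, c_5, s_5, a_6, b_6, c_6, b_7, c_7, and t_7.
b_1 = 5.5; c_1 = 8; q_1 = 7; t_1 = 6; a_2 = 12.5; b_2 = 3; c_2 = 3; s_2 = 2; b_3 = 7.5; c_3 = 7; s_3 = 2; t_3 = 7; a_4 = 14.5; b_4 = 10.5; c_4 = 15; s_4 = 1.5; a_5 = 11.5; b_5 = 16; c_5 = 4.5; s_5 = 2.5; a_6 = 15.5; b_6 = 14.5; c_6 = 12; b_7 = 18; c_7 = 1; t_7 = 5.5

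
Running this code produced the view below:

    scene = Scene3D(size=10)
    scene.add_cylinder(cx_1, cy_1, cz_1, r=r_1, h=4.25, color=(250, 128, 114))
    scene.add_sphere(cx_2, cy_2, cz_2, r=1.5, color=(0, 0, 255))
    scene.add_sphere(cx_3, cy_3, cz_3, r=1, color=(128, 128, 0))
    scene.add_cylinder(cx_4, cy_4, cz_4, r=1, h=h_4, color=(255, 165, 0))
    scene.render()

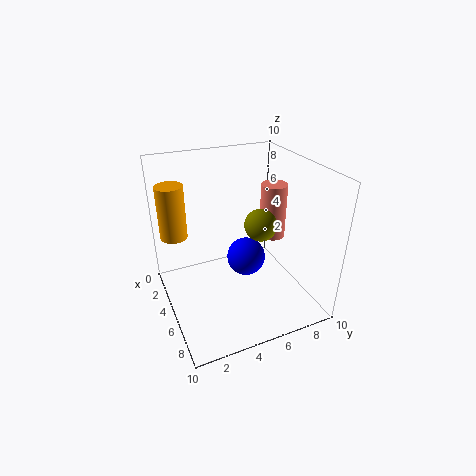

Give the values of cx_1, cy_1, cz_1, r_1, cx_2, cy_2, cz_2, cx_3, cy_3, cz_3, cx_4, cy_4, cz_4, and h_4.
cx_1 = 3.25; cy_1 = 8.75; cz_1 = 3.5; r_1 = 1; cx_2 = 3.25; cy_2 = 6.5; cz_2 = 2; cx_3 = 7.25; cy_3 = 5.5; cz_3 = 7; cx_4 = 1.75; cy_4 = 1.25; cz_4 = 4.25; h_4 = 4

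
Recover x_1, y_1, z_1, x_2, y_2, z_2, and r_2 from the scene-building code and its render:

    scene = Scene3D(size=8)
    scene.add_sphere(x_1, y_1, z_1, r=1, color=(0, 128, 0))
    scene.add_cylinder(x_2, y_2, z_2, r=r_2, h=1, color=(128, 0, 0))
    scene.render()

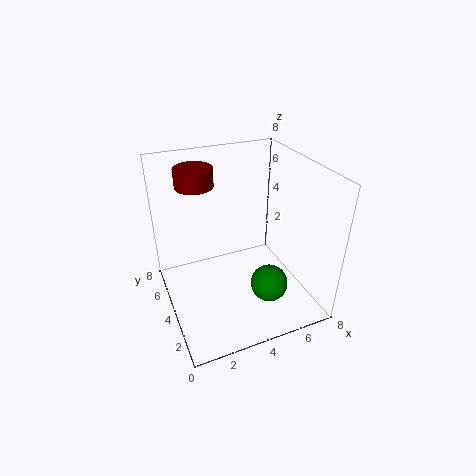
x_1 = 5; y_1 = 2; z_1 = 2; x_2 = 2; y_2 = 5; z_2 = 7; r_2 = 1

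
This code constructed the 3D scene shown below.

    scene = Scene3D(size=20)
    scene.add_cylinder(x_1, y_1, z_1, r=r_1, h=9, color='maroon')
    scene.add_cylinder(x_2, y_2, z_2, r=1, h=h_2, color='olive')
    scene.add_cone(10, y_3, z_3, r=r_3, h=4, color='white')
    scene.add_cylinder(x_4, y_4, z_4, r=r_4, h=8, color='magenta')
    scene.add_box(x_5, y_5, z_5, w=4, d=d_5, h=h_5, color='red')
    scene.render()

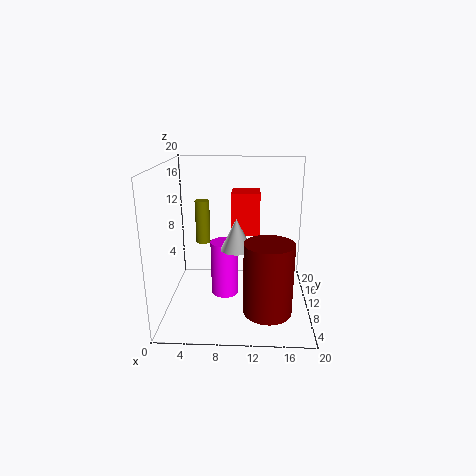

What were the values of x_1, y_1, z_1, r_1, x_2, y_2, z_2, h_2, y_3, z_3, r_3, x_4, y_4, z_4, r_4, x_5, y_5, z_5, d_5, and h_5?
x_1 = 14; y_1 = 3; z_1 = 3; r_1 = 3; x_2 = 5; y_2 = 11; z_2 = 9; h_2 = 6; y_3 = 6; z_3 = 10; r_3 = 2; x_4 = 8; y_4 = 11; z_4 = 1; r_4 = 2; x_5 = 9; y_5 = 11; z_5 = 10; d_5 = 4; h_5 = 6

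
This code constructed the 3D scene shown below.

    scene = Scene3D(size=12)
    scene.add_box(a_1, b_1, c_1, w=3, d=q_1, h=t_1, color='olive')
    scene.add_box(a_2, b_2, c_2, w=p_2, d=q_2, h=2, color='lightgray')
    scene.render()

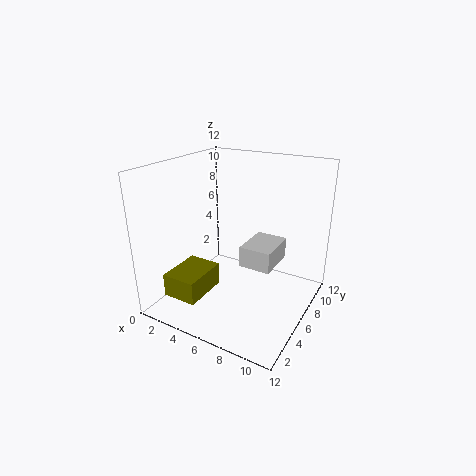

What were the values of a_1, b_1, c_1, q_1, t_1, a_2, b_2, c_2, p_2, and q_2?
a_1 = 1; b_1 = 2; c_1 = 1; q_1 = 4; t_1 = 2; a_2 = 5; b_2 = 8; c_2 = 2; p_2 = 3; q_2 = 4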